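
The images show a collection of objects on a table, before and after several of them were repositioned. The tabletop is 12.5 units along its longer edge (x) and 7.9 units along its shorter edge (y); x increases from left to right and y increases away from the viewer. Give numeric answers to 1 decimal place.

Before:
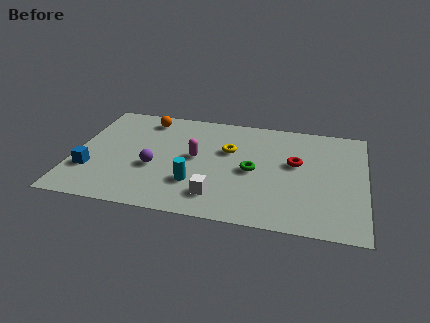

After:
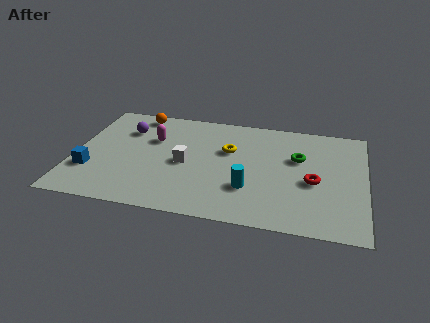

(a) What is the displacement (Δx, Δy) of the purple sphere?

(-1.4, 2.6)

From the two frames, the purple sphere sits at roughly (3.5, 3.1) before and (2.1, 5.7) after.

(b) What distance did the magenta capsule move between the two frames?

2.1

From (5.2, 4.2) to (3.3, 5.2), the magenta capsule covered √(1.9² + 1.0²) ≈ 2.1 units.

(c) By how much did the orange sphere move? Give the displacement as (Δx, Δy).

(-0.4, 0.3)

The orange sphere started near (2.9, 6.7) and ended near (2.5, 7.0).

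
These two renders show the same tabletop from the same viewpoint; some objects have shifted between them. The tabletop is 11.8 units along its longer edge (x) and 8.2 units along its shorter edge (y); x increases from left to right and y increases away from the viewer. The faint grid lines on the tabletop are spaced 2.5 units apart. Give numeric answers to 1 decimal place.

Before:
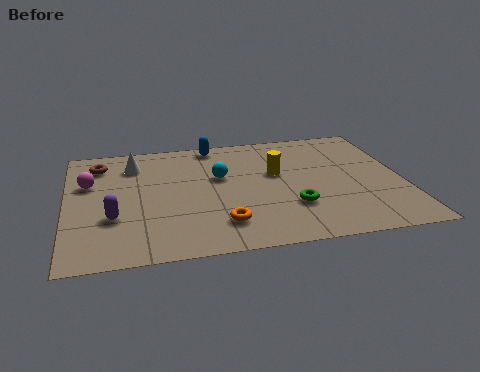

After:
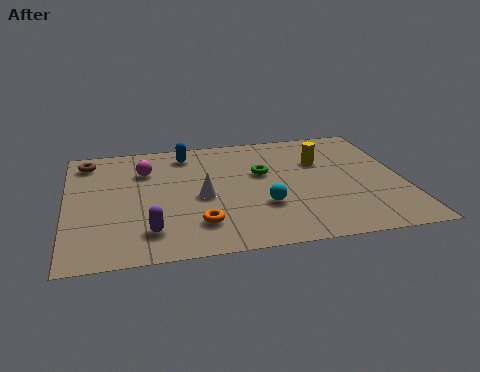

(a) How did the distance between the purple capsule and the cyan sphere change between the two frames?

-0.3

Before: roughly 4.4 units apart; after: 4.1. That's 0.3 units closer together.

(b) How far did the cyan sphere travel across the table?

2.7

From (5.4, 5.0) to (6.8, 2.7), the cyan sphere covered √(1.4² + 2.3²) ≈ 2.7 units.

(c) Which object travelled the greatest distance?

the white cone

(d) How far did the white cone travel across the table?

3.5

From (2.4, 6.4) to (4.7, 3.7), the white cone covered √(2.3² + 2.7²) ≈ 3.5 units.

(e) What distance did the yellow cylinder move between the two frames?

1.7

From (7.4, 4.9) to (9.0, 5.5), the yellow cylinder covered √(1.6² + 0.6²) ≈ 1.7 units.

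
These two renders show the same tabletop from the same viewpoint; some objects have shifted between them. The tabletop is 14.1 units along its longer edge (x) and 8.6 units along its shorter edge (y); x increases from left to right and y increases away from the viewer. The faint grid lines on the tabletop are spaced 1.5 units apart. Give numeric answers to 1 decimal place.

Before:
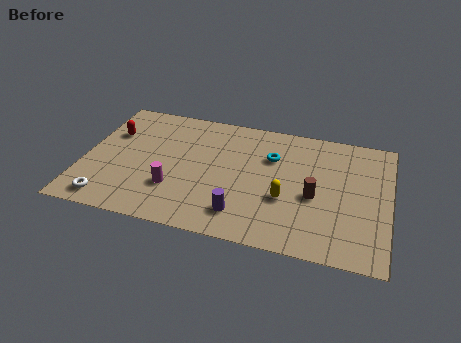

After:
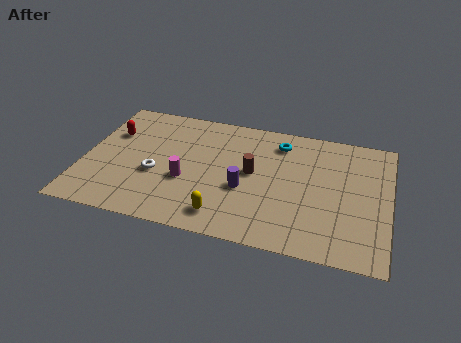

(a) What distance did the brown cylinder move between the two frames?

3.0

The brown cylinder was near (10.7, 3.7) before and (7.8, 4.6) after, so it travelled √(2.9² + 0.9²) ≈ 3.0 units.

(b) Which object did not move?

the red capsule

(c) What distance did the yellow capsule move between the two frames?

3.2

From (9.4, 3.2) to (6.7, 1.4), the yellow capsule covered √(2.7² + 1.8²) ≈ 3.2 units.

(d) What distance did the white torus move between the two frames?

3.0

The white torus moved from about (1.4, 1.1) to (3.4, 3.4), a distance of √(2.0² + 2.3²) ≈ 3.0.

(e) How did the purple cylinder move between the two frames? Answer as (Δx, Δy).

(0.0, 1.7)

The purple cylinder started near (7.5, 1.7) and ended near (7.5, 3.4).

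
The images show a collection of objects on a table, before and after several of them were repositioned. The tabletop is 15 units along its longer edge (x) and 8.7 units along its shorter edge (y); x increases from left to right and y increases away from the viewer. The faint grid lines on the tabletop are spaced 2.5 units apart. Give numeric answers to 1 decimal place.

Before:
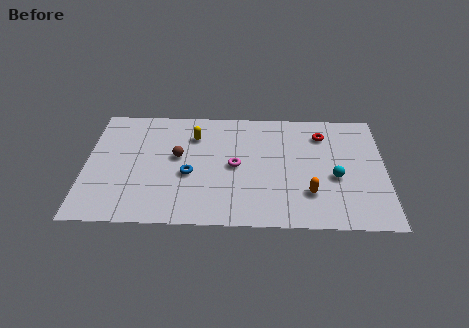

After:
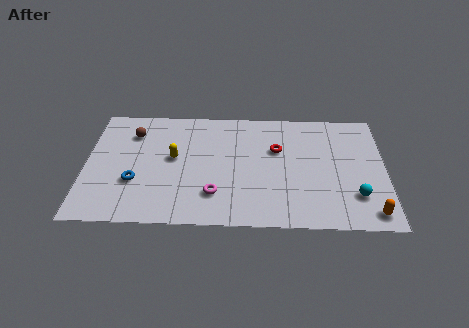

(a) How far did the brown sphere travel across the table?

2.9

From (4.6, 4.9) to (2.3, 6.6), the brown sphere covered √(2.3² + 1.7²) ≈ 2.9 units.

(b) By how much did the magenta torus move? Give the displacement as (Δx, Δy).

(-1.0, -2.1)

The magenta torus was at about (7.5, 4.3) and moved to about (6.5, 2.2).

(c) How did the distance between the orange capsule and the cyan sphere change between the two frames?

-0.4

They were about 1.8 units apart before and 1.4 after — 0.4 units closer together.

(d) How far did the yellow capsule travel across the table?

2.0

The yellow capsule moved from about (5.4, 6.5) to (4.4, 4.8), a distance of √(1.0² + 1.7²) ≈ 2.0.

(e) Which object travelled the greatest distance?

the orange capsule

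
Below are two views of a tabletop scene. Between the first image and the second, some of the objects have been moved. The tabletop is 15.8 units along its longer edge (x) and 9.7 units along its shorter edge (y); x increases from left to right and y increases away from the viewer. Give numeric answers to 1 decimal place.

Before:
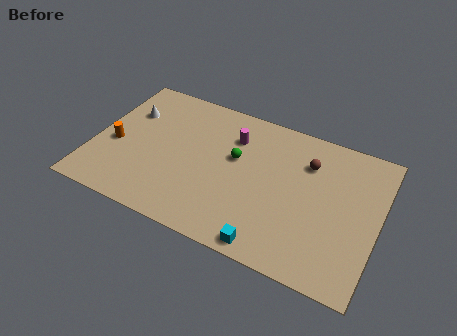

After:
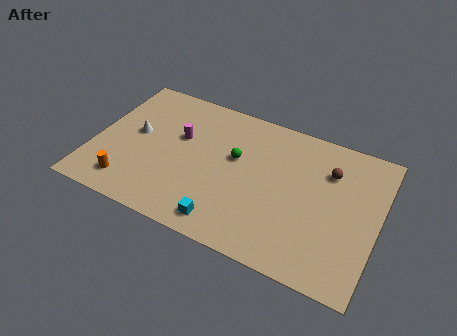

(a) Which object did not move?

the green sphere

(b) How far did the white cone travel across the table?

1.5

The white cone moved from about (1.6, 6.7) to (2.2, 5.3), a distance of √(0.6² + 1.4²) ≈ 1.5.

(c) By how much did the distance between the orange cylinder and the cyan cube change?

-4.1

The distance was about 9.6 in the first image and 5.5 in the second, so they moved 4.1 units closer together.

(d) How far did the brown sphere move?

1.2

The brown sphere was near (11.7, 7.1) before and (12.9, 7.0) after, so it travelled √(1.2² + 0.1²) ≈ 1.2 units.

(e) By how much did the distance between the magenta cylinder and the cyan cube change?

-1.2

The distance was about 6.9 in the first image and 5.7 in the second, so they moved 1.2 units closer together.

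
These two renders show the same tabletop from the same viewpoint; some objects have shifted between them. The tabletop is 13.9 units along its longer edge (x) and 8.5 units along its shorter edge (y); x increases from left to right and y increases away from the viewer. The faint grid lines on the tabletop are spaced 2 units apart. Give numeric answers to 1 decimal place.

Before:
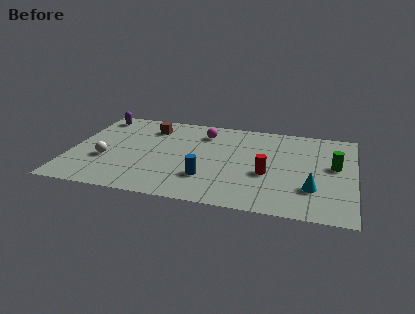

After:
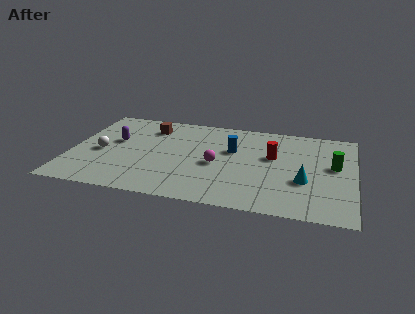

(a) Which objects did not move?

the brown cube and the green cylinder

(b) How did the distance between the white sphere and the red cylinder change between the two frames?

+0.6

The distance was about 7.9 in the first image and 8.5 in the second, so they moved 0.6 units further apart.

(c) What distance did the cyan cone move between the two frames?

0.7

The cyan cone moved from about (11.9, 2.5) to (11.5, 3.1), a distance of √(0.4² + 0.6²) ≈ 0.7.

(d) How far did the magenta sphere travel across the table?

3.0

From (6.4, 6.7) to (7.2, 3.8), the magenta sphere covered √(0.8² + 2.9²) ≈ 3.0 units.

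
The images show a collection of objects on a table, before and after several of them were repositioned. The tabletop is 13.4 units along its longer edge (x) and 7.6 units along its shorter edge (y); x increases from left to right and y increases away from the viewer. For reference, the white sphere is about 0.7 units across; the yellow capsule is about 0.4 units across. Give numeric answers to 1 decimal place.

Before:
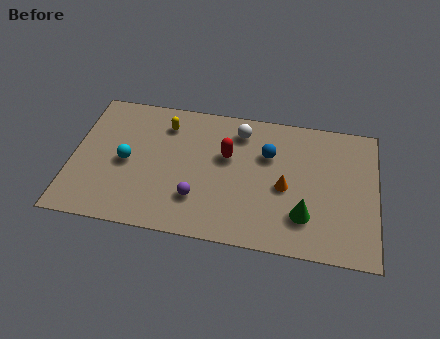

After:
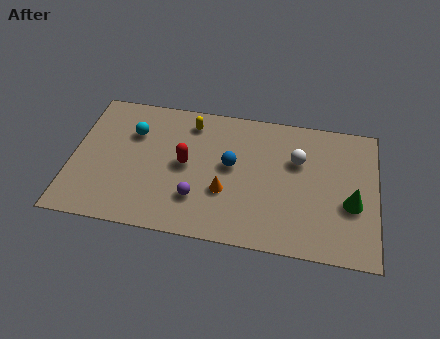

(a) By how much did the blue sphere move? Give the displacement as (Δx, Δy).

(-1.6, -0.9)

The blue sphere was at about (8.6, 5.1) and moved to about (7.0, 4.2).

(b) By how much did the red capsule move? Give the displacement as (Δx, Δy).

(-1.8, -0.8)

The red capsule was at about (6.8, 4.7) and moved to about (5.0, 3.9).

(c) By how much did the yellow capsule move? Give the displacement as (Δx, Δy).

(1.1, 0.3)

The yellow capsule was at about (4.0, 6.0) and moved to about (5.1, 6.3).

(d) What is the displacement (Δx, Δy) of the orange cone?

(-2.6, -0.7)

From the two frames, the orange cone sits at roughly (9.4, 3.4) before and (6.8, 2.7) after.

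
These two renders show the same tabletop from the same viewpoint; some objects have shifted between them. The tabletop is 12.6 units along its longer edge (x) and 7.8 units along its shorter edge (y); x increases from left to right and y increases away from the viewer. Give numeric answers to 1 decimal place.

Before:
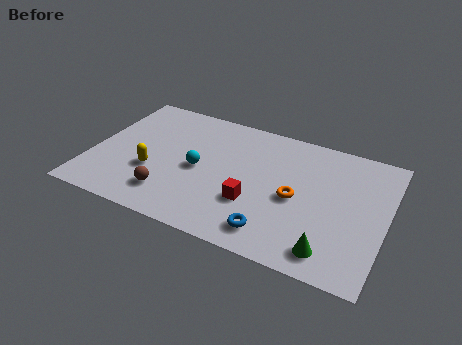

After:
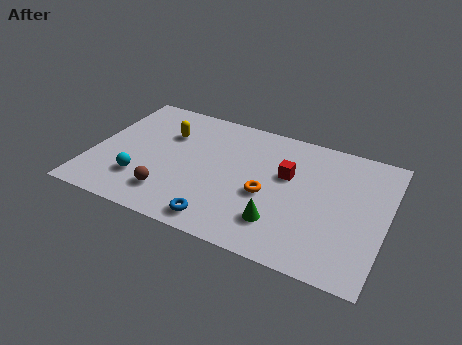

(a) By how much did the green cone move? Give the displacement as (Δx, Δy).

(-2.2, 0.7)

From the two frames, the green cone sits at roughly (10.5, 1.2) before and (8.3, 1.9) after.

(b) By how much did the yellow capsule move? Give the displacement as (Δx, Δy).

(0.3, 2.6)

The yellow capsule was at about (2.7, 2.8) and moved to about (3.0, 5.4).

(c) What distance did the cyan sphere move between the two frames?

2.8

The cyan sphere moved from about (4.6, 3.7) to (2.3, 2.1), a distance of √(2.3² + 1.6²) ≈ 2.8.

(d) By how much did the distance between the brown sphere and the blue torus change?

-2.1

They were about 4.5 units apart before and 2.4 after — 2.1 units closer together.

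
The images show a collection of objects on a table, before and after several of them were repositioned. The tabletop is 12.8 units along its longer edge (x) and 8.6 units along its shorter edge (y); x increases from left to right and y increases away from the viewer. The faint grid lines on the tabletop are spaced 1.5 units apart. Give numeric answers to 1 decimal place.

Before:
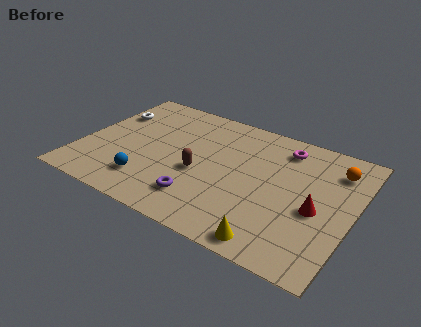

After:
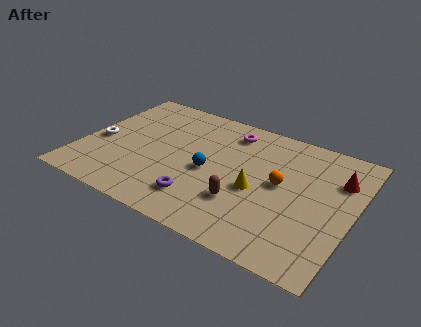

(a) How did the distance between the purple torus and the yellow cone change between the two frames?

-0.7

Before: roughly 3.7 units apart; after: 3.0. That's 0.7 units closer together.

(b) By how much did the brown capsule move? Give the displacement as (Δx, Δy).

(2.2, -1.0)

From the two frames, the brown capsule sits at roughly (5.7, 3.6) before and (7.9, 2.6) after.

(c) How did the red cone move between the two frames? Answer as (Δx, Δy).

(0.7, 2.4)

The red cone was at about (11.2, 3.7) and moved to about (11.9, 6.1).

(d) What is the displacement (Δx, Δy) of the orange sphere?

(-2.3, -2.1)

The orange sphere was at about (11.7, 6.7) and moved to about (9.4, 4.6).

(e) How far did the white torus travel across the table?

2.3

The white torus moved from about (0.9, 6.0) to (0.8, 3.7), a distance of √(0.1² + 2.3²) ≈ 2.3.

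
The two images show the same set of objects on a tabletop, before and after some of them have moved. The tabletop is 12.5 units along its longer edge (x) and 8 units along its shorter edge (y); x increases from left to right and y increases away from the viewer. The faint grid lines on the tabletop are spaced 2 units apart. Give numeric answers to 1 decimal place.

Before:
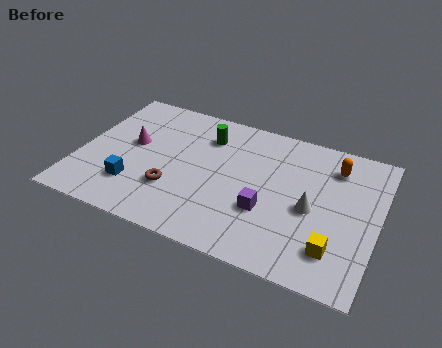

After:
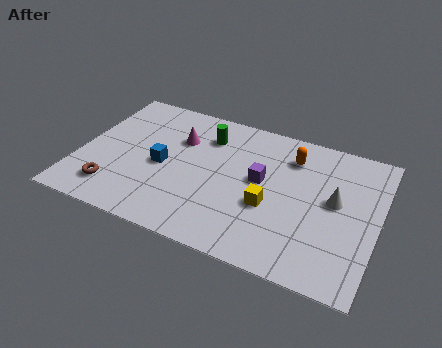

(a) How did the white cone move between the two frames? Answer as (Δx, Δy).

(0.9, 0.8)

The white cone started near (9.8, 3.6) and ended near (10.7, 4.4).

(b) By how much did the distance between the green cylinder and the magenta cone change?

-2.1

They were about 3.4 units apart before and 1.3 after — 2.1 units closer together.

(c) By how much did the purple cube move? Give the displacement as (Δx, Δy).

(-0.4, 1.6)

The purple cube started near (8.0, 2.8) and ended near (7.6, 4.4).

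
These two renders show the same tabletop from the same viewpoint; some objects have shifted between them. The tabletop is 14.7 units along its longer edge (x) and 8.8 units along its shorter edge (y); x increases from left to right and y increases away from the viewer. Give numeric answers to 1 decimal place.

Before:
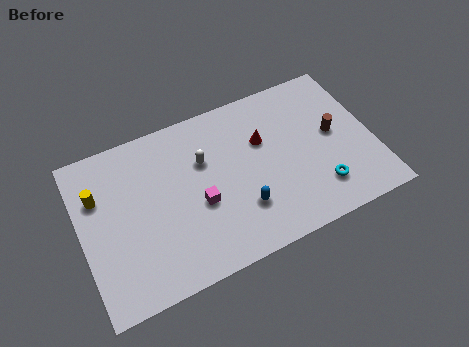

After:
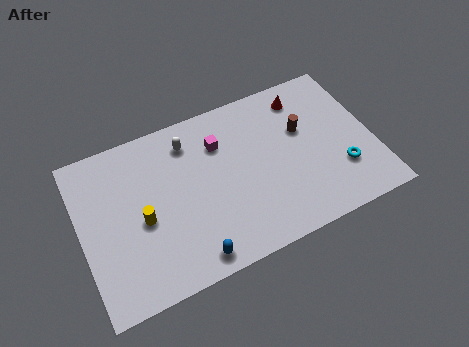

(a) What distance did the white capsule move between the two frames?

1.4

From (6.3, 5.8) to (5.7, 7.1), the white capsule covered √(0.6² + 1.3²) ≈ 1.4 units.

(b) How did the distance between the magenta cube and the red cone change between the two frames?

+0.4

The distance was about 4.1 in the first image and 4.5 in the second, so they moved 0.4 units further apart.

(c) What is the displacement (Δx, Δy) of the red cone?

(2.3, 1.6)

The red cone was at about (9.3, 5.7) and moved to about (11.6, 7.3).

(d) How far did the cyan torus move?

1.3

From (11.7, 2.0) to (12.9, 2.6), the cyan torus covered √(1.2² + 0.6²) ≈ 1.3 units.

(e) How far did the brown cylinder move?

1.7

From (12.8, 4.7) to (11.3, 5.5), the brown cylinder covered √(1.5² + 0.8²) ≈ 1.7 units.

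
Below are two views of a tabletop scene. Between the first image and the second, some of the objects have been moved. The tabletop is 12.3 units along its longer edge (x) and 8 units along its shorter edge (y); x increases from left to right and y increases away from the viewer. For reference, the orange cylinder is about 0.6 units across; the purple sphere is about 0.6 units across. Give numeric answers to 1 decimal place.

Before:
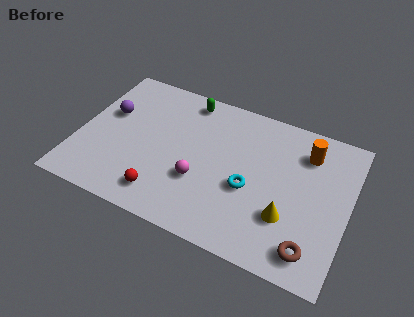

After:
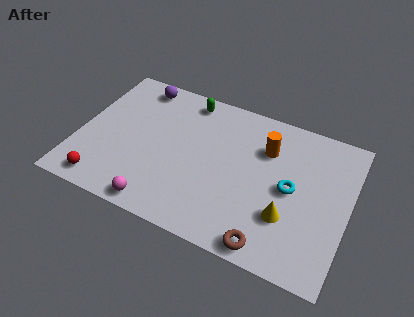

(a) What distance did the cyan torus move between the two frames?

1.9

The cyan torus was near (7.9, 3.3) before and (9.7, 4.0) after, so it travelled √(1.8² + 0.7²) ≈ 1.9 units.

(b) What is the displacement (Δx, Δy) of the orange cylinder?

(-1.8, -0.5)

From the two frames, the orange cylinder sits at roughly (10.2, 6.2) before and (8.4, 5.7) after.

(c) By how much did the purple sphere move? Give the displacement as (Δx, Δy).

(1.1, 2.1)

The purple sphere was at about (1.2, 4.9) and moved to about (2.3, 7.0).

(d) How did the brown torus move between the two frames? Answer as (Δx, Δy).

(-1.8, -0.5)

From the two frames, the brown torus sits at roughly (10.9, 1.3) before and (9.1, 0.8) after.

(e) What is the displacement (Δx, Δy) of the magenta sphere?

(-1.6, -2.0)

The magenta sphere was at about (5.7, 2.8) and moved to about (4.1, 0.8).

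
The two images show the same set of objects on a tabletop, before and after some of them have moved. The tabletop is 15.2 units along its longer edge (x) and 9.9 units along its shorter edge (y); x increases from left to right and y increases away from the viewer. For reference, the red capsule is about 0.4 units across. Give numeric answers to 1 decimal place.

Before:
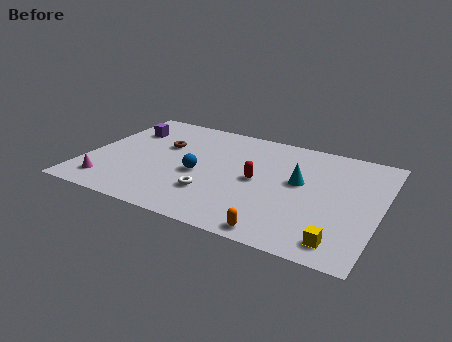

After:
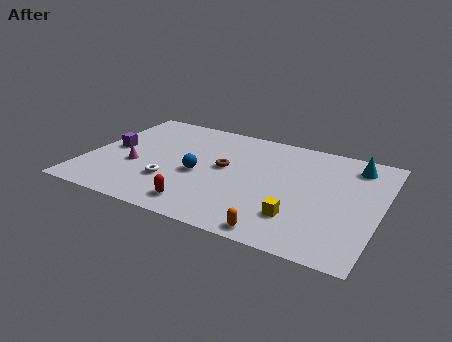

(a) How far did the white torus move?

2.2

The white torus moved from about (6.8, 2.8) to (4.6, 3.0), a distance of √(2.2² + 0.2²) ≈ 2.2.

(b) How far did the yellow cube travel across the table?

2.5

From (13.5, 1.4) to (11.3, 2.5), the yellow cube covered √(2.2² + 1.1²) ≈ 2.5 units.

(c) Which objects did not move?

the orange capsule and the blue sphere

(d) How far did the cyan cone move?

3.7

The cyan cone was near (11.0, 5.6) before and (13.6, 8.2) after, so it travelled √(2.6² + 2.6²) ≈ 3.7 units.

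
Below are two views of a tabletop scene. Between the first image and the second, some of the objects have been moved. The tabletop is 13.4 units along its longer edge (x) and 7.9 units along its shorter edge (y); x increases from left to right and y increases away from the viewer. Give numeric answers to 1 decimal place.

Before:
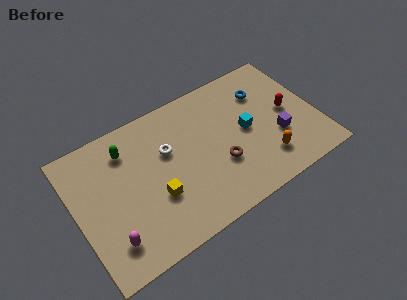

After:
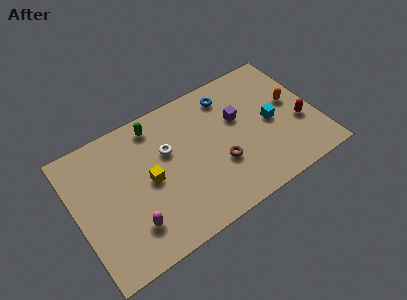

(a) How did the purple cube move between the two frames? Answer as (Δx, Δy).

(-1.9, 2.1)

From the two frames, the purple cube sits at roughly (11.1, 2.8) before and (9.2, 4.9) after.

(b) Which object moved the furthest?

the orange capsule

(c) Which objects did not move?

the brown torus and the white torus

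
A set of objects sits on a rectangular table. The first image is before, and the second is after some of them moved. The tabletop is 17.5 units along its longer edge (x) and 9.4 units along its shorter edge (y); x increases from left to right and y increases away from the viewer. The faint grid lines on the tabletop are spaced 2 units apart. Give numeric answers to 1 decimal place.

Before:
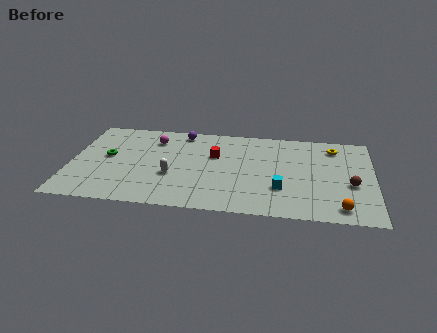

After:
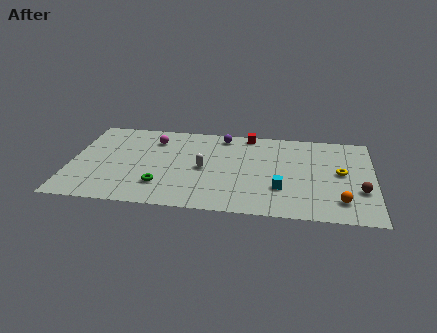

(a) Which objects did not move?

the cyan cube and the magenta sphere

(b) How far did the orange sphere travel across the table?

0.7

From (15.6, 1.3) to (15.6, 2.0), the orange sphere covered √(0.0² + 0.7²) ≈ 0.7 units.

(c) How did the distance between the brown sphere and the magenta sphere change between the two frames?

+0.7

Before: roughly 12.0 units apart; after: 12.7. That's 0.7 units further apart.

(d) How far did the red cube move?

3.2

From (8.3, 6.0) to (10.2, 8.6), the red cube covered √(1.9² + 2.6²) ≈ 3.2 units.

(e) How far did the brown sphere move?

0.8

The brown sphere was near (16.2, 3.8) before and (16.7, 3.2) after, so it travelled √(0.5² + 0.6²) ≈ 0.8 units.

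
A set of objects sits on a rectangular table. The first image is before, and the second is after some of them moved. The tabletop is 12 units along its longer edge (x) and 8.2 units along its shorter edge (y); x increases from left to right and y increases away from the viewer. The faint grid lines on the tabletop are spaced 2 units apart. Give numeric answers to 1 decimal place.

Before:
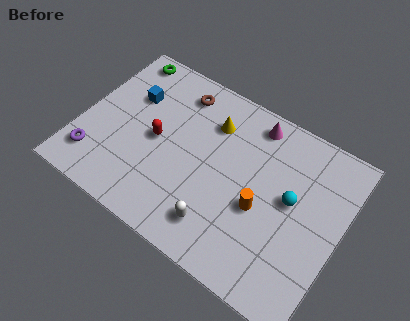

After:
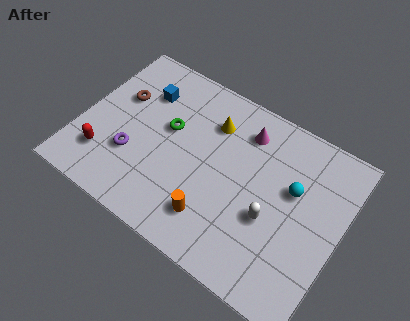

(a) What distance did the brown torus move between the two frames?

3.0

The brown torus was near (4.0, 6.8) before and (1.5, 5.2) after, so it travelled √(2.5² + 1.6²) ≈ 3.0 units.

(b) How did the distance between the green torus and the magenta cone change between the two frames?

-2.6

Before: roughly 6.3 units apart; after: 3.7. That's 2.6 units closer together.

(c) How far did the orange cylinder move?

2.5

The orange cylinder was near (8.5, 3.4) before and (6.6, 1.8) after, so it travelled √(1.9² + 1.6²) ≈ 2.5 units.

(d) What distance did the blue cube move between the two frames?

0.7

From (2.0, 5.5) to (2.5, 6.0), the blue cube covered √(0.5² + 0.5²) ≈ 0.7 units.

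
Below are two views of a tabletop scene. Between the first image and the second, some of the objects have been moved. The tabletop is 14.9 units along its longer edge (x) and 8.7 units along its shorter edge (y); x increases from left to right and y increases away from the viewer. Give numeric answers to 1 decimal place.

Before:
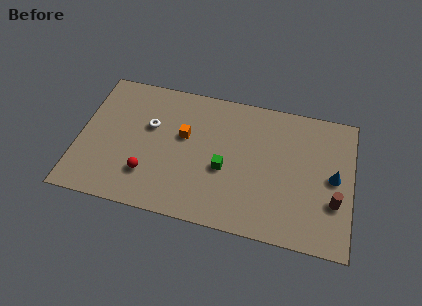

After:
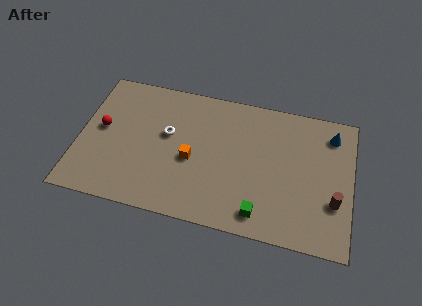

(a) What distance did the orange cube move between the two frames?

1.5

The orange cube moved from about (5.7, 5.2) to (6.2, 3.8), a distance of √(0.5² + 1.4²) ≈ 1.5.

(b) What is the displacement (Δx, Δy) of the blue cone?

(-0.2, 2.7)

The blue cone was at about (13.9, 4.4) and moved to about (13.7, 7.1).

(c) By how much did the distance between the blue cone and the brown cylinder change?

+2.7

The distance was about 1.5 in the first image and 4.2 in the second, so they moved 2.7 units further apart.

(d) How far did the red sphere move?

3.6

The red sphere was near (3.9, 2.3) before and (1.2, 4.7) after, so it travelled √(2.7² + 2.4²) ≈ 3.6 units.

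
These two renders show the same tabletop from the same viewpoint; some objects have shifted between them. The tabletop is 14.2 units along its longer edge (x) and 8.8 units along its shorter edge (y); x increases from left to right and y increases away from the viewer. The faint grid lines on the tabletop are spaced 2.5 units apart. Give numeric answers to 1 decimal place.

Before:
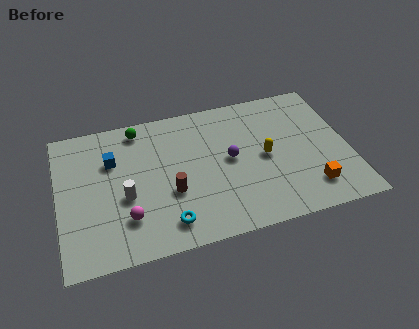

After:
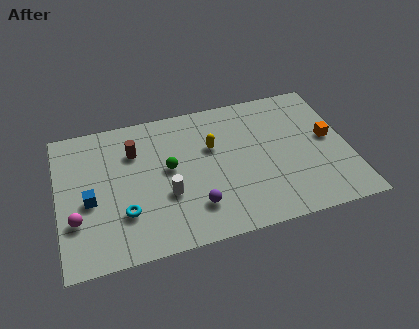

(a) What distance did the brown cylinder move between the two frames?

3.4

From (5.4, 3.3) to (3.8, 6.3), the brown cylinder covered √(1.6² + 3.0²) ≈ 3.4 units.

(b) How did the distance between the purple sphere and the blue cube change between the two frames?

-0.6

Before: roughly 5.9 units apart; after: 5.3. That's 0.6 units closer together.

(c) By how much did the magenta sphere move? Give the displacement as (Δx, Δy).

(-2.4, 0.5)

The magenta sphere was at about (3.2, 2.3) and moved to about (0.8, 2.8).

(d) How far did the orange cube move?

3.1

The orange cube moved from about (12.1, 1.8) to (13.3, 4.7), a distance of √(1.2² + 2.9²) ≈ 3.1.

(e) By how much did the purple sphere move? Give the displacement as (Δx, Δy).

(-1.9, -2.5)

The purple sphere was at about (8.4, 4.6) and moved to about (6.5, 2.1).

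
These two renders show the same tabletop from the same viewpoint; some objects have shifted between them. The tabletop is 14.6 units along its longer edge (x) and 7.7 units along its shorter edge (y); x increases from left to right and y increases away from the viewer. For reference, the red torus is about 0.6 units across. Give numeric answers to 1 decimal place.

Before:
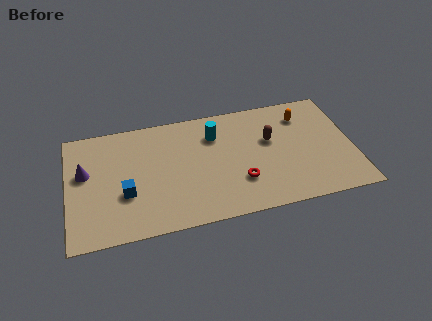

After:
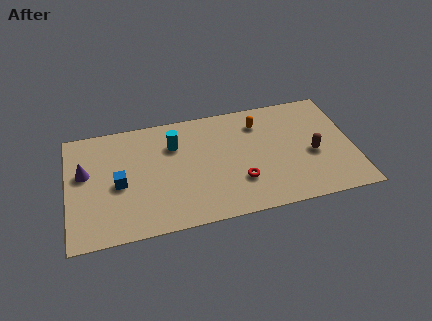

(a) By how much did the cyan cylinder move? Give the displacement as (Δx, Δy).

(-2.1, -0.2)

The cyan cylinder started near (7.6, 5.7) and ended near (5.5, 5.5).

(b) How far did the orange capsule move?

2.3

The orange capsule was near (12.2, 6.0) before and (9.9, 6.0) after, so it travelled √(2.3² + 0.0²) ≈ 2.3 units.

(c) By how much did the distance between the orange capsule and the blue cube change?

-2.1

They were about 9.8 units apart before and 7.7 after — 2.1 units closer together.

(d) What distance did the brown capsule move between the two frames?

2.5

The brown capsule moved from about (10.4, 4.7) to (12.5, 3.3), a distance of √(2.1² + 1.4²) ≈ 2.5.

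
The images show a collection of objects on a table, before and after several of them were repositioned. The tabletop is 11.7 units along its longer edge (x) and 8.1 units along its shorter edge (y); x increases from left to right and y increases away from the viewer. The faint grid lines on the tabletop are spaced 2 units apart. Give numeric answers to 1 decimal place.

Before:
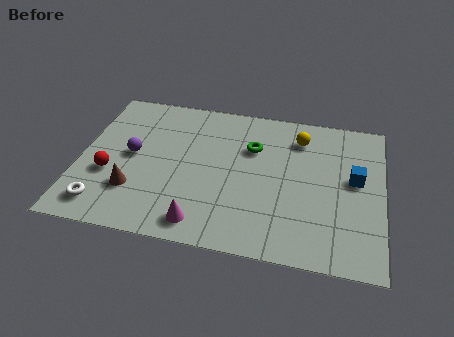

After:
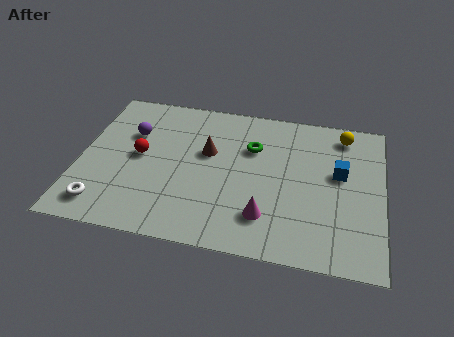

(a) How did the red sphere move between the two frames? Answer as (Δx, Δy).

(1.1, 1.2)

The red sphere started near (1.2, 3.0) and ended near (2.3, 4.2).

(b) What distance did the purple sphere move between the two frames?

1.2

The purple sphere was near (2.0, 4.2) before and (1.9, 5.4) after, so it travelled √(0.1² + 1.2²) ≈ 1.2 units.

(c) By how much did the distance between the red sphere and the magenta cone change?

+1.3

The distance was about 4.2 in the first image and 5.5 in the second, so they moved 1.3 units further apart.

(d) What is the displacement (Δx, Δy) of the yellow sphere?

(1.7, 0.5)

The yellow sphere was at about (8.4, 6.4) and moved to about (10.1, 6.9).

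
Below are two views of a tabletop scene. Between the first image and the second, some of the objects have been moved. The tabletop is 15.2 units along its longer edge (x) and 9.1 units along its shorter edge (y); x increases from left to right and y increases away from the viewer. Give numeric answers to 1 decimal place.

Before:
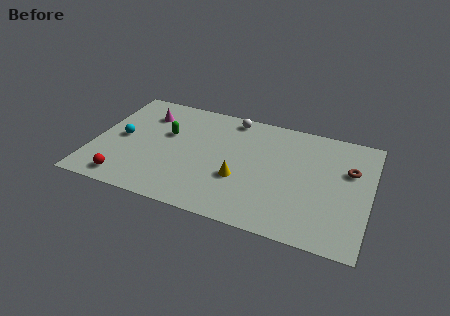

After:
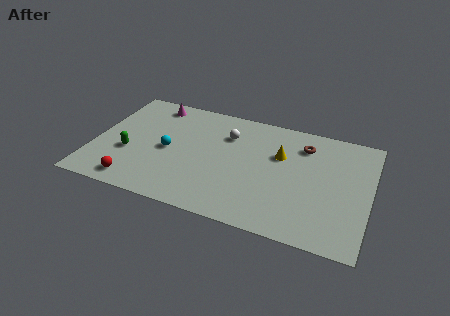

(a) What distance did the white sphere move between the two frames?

1.5

The white sphere was near (7.3, 8.1) before and (7.2, 6.6) after, so it travelled √(0.1² + 1.5²) ≈ 1.5 units.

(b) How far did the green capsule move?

2.9

The green capsule was near (3.9, 5.6) before and (2.0, 3.4) after, so it travelled √(1.9² + 2.2²) ≈ 2.9 units.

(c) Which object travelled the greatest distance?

the yellow cone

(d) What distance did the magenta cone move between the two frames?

1.0

The magenta cone moved from about (2.6, 6.9) to (2.9, 7.9), a distance of √(0.3² + 1.0²) ≈ 1.0.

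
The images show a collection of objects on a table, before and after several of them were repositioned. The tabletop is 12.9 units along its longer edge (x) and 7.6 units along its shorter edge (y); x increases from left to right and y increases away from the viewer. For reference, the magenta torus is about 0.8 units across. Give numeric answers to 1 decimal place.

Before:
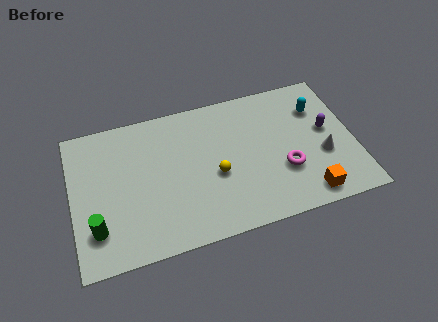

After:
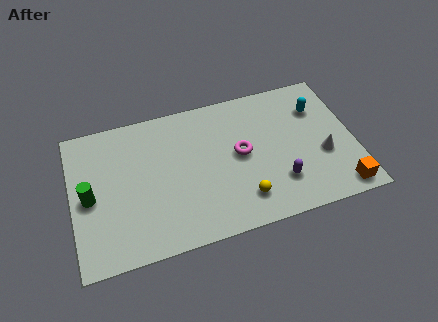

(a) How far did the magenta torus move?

2.4

The magenta torus was near (9.6, 2.6) before and (7.7, 4.0) after, so it travelled √(1.9² + 1.4²) ≈ 2.4 units.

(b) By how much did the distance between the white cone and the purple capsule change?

+1.0

They were about 1.3 units apart before and 2.3 after — 1.0 units further apart.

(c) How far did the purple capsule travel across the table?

3.3

From (11.7, 4.2) to (9.3, 2.0), the purple capsule covered √(2.4² + 2.2²) ≈ 3.3 units.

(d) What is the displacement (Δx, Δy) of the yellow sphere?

(1.1, -1.6)

From the two frames, the yellow sphere sits at roughly (6.5, 3.2) before and (7.6, 1.6) after.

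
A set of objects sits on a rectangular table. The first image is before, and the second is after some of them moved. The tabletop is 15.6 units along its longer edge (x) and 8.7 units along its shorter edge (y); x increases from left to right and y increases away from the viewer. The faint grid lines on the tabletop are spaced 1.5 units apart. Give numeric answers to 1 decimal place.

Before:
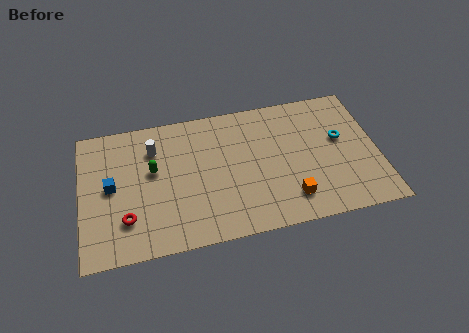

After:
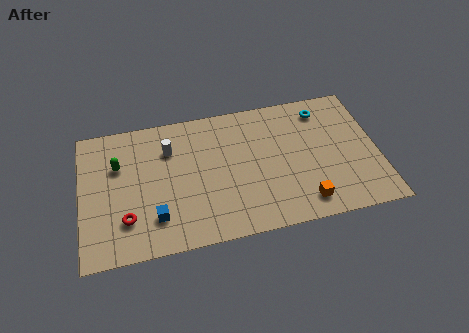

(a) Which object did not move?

the red torus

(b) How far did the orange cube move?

0.8

The orange cube was near (10.8, 1.8) before and (11.5, 1.4) after, so it travelled √(0.7² + 0.4²) ≈ 0.8 units.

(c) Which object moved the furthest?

the blue cube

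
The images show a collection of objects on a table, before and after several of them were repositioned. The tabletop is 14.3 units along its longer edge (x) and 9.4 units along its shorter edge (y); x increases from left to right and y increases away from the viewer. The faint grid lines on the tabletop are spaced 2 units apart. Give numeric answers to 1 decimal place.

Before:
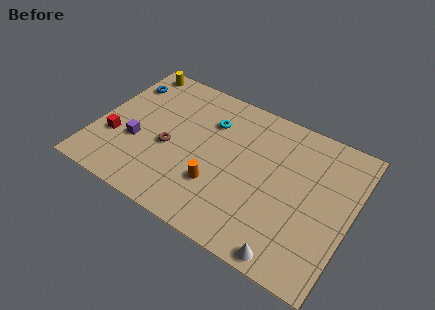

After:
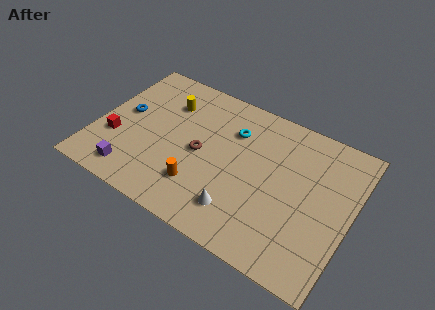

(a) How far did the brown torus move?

1.8

The brown torus was near (4.2, 4.0) before and (5.9, 4.5) after, so it travelled √(1.7² + 0.5²) ≈ 1.8 units.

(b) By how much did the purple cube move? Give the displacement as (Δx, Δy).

(0.1, -2.1)

From the two frames, the purple cube sits at roughly (2.4, 3.5) before and (2.5, 1.4) after.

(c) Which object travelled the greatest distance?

the white cone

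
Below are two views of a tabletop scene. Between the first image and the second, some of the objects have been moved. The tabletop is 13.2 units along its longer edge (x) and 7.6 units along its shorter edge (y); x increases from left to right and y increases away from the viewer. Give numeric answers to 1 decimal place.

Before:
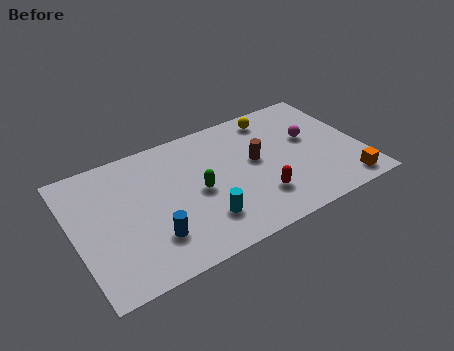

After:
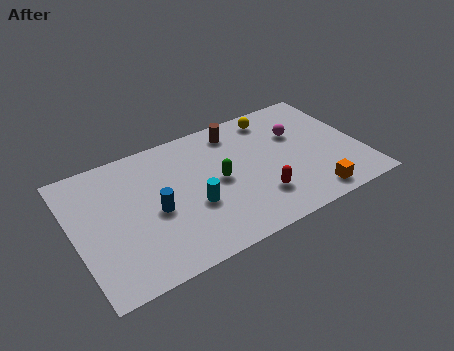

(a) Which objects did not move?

the red capsule and the yellow sphere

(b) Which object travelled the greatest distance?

the brown cylinder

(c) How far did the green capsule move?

1.0

The green capsule moved from about (5.6, 3.6) to (6.6, 3.8), a distance of √(1.0² + 0.2²) ≈ 1.0.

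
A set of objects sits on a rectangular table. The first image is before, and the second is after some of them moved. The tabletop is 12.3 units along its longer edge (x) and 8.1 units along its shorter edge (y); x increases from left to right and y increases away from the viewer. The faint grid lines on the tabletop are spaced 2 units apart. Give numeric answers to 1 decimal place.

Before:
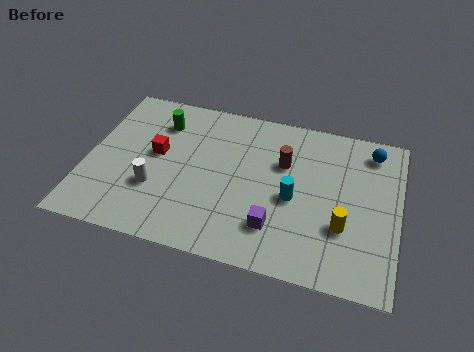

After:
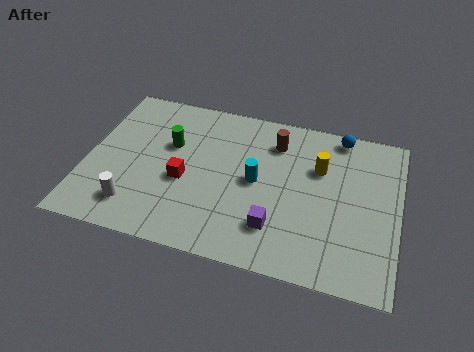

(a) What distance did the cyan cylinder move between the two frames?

1.6

The cyan cylinder moved from about (8.2, 3.6) to (6.7, 4.1), a distance of √(1.5² + 0.5²) ≈ 1.6.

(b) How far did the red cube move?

1.6

The red cube moved from about (2.7, 4.5) to (3.9, 3.4), a distance of √(1.2² + 1.1²) ≈ 1.6.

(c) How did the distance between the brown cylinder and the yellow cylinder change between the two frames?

-1.6

They were about 3.6 units apart before and 2.0 after — 1.6 units closer together.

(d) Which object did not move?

the purple cube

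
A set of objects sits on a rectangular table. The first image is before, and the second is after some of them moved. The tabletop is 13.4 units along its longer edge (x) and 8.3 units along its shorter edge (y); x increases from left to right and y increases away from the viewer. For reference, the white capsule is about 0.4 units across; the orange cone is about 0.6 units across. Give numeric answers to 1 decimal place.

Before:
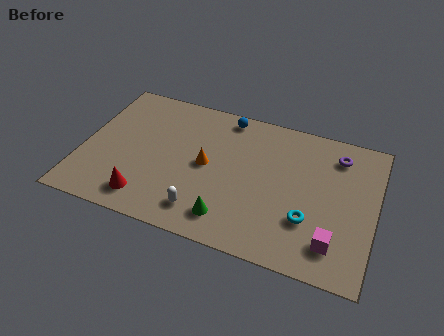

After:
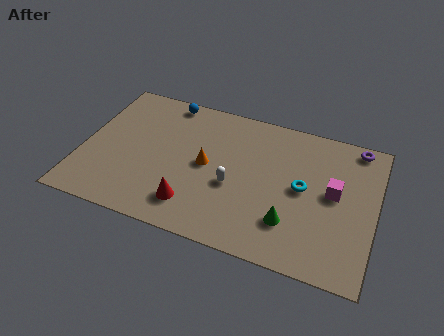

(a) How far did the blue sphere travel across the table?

2.8

From (6.3, 7.4) to (3.5, 7.5), the blue sphere covered √(2.8² + 0.1²) ≈ 2.8 units.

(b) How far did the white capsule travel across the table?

2.2

The white capsule moved from about (5.8, 1.5) to (7.0, 3.4), a distance of √(1.2² + 1.9²) ≈ 2.2.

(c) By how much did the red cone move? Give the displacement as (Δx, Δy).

(2.1, 0.3)

The red cone started near (3.2, 1.4) and ended near (5.3, 1.7).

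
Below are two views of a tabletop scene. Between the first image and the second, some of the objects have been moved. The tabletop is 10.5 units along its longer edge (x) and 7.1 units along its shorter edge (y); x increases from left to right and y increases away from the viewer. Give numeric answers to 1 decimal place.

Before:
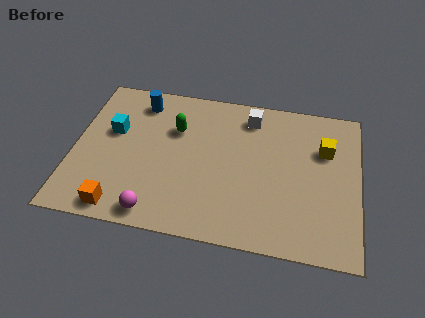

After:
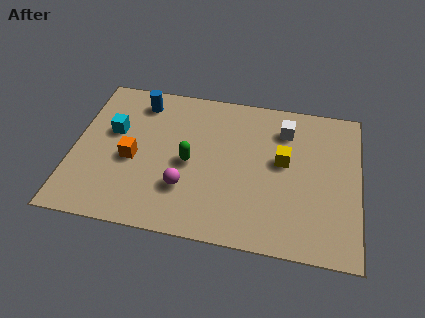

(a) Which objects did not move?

the blue cylinder and the cyan cube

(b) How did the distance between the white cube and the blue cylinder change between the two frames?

+1.3

Before: roughly 4.1 units apart; after: 5.4. That's 1.3 units further apart.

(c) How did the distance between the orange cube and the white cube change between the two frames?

-0.8

The distance was about 6.8 in the first image and 6.0 in the second, so they moved 0.8 units closer together.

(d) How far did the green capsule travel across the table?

1.6

The green capsule was near (3.7, 4.8) before and (4.3, 3.3) after, so it travelled √(0.6² + 1.5²) ≈ 1.6 units.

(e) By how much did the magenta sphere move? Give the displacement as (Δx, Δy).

(1.0, 1.3)

The magenta sphere started near (3.2, 0.8) and ended near (4.2, 2.1).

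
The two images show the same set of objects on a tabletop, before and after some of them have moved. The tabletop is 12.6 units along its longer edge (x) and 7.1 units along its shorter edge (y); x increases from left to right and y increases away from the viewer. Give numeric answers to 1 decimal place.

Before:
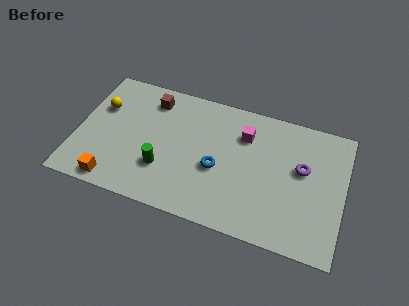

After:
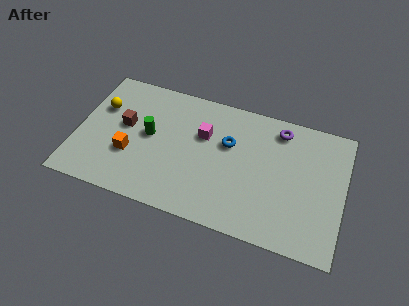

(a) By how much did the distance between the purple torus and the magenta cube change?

+0.8

The distance was about 3.0 in the first image and 3.8 in the second, so they moved 0.8 units further apart.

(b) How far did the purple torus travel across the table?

2.2

The purple torus was near (10.6, 4.2) before and (9.4, 6.0) after, so it travelled √(1.2² + 1.8²) ≈ 2.2 units.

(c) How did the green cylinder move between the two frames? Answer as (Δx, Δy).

(-0.8, 1.6)

From the two frames, the green cylinder sits at roughly (4.2, 2.2) before and (3.4, 3.8) after.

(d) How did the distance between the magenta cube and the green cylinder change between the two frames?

-2.1

The distance was about 4.7 in the first image and 2.6 in the second, so they moved 2.1 units closer together.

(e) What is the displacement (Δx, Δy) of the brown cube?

(-1.1, -1.8)

The brown cube was at about (3.3, 5.8) and moved to about (2.2, 4.0).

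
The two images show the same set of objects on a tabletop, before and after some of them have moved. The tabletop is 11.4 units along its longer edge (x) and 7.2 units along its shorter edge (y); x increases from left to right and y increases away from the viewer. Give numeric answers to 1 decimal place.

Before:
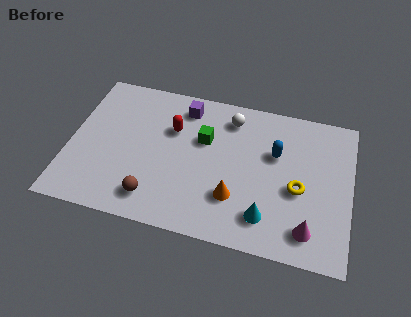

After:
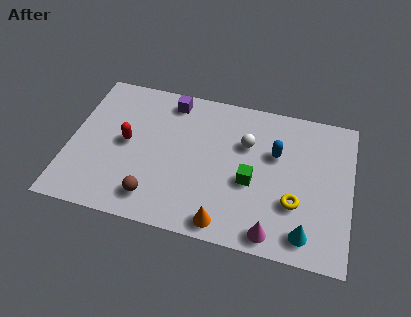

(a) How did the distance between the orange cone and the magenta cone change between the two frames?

-1.2

They were about 3.1 units apart before and 1.9 after — 1.2 units closer together.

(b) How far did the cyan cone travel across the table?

1.6

From (8.1, 1.5) to (9.7, 1.1), the cyan cone covered √(1.6² + 0.4²) ≈ 1.6 units.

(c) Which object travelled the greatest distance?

the green cube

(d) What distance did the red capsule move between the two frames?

2.1

The red capsule was near (4.1, 4.8) before and (2.3, 3.7) after, so it travelled √(1.8² + 1.1²) ≈ 2.1 units.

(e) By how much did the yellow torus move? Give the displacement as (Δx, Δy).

(-0.1, -0.7)

From the two frames, the yellow torus sits at roughly (9.3, 3.1) before and (9.2, 2.4) after.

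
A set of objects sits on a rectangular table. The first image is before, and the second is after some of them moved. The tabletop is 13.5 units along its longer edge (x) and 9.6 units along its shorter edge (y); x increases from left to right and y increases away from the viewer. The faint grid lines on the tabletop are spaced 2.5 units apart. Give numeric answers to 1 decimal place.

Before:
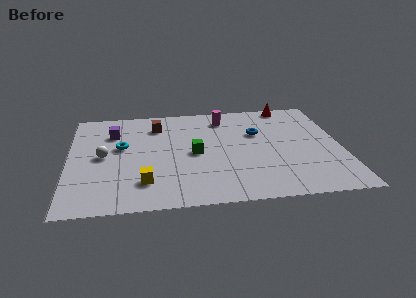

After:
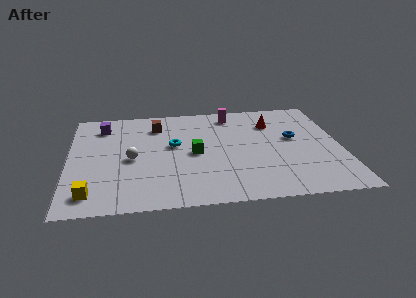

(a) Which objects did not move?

the brown cube and the green cube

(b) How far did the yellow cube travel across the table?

2.7

The yellow cube moved from about (3.7, 2.2) to (1.1, 1.5), a distance of √(2.6² + 0.7²) ≈ 2.7.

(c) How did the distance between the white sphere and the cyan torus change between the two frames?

+1.2

Before: roughly 1.2 units apart; after: 2.4. That's 1.2 units further apart.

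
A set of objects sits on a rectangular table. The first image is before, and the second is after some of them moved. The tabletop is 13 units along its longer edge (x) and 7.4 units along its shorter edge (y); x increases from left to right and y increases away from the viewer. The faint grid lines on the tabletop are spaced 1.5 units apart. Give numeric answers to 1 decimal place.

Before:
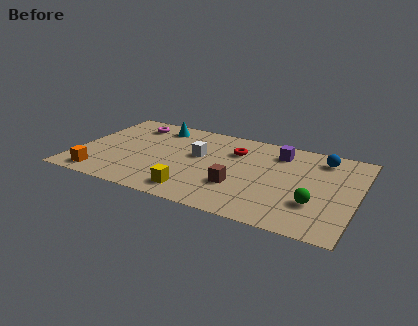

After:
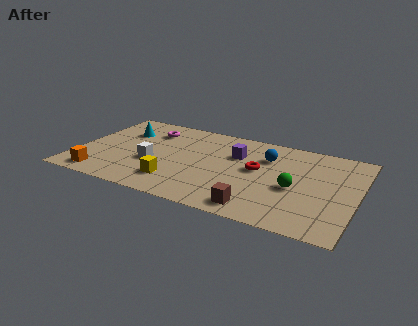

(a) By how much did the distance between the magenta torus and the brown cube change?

+0.7

They were about 6.6 units apart before and 7.3 after — 0.7 units further apart.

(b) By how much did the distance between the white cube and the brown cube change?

+2.6

They were about 2.8 units apart before and 5.4 after — 2.6 units further apart.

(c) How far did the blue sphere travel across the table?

2.6

The blue sphere was near (11.2, 6.1) before and (8.7, 5.3) after, so it travelled √(2.5² + 0.8²) ≈ 2.6 units.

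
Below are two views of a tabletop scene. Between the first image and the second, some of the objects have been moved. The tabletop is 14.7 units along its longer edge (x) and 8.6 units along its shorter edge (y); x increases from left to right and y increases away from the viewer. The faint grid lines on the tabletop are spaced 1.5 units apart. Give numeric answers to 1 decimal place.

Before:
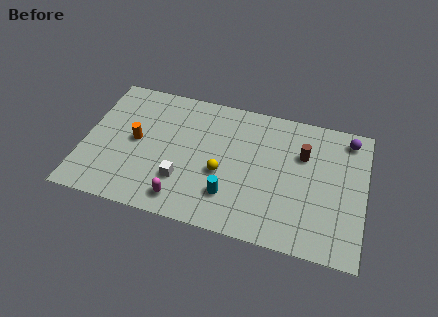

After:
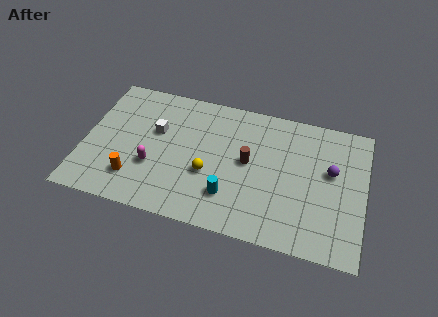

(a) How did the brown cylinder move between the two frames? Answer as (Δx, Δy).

(-2.8, -1.2)

The brown cylinder started near (11.4, 5.8) and ended near (8.6, 4.6).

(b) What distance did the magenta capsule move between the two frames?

2.4

From (5.4, 1.3) to (3.7, 3.0), the magenta capsule covered √(1.7² + 1.7²) ≈ 2.4 units.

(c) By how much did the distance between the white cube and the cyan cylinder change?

+2.6

They were about 2.5 units apart before and 5.1 after — 2.6 units further apart.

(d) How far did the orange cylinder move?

2.4

From (2.7, 4.4) to (2.8, 2.0), the orange cylinder covered √(0.1² + 2.4²) ≈ 2.4 units.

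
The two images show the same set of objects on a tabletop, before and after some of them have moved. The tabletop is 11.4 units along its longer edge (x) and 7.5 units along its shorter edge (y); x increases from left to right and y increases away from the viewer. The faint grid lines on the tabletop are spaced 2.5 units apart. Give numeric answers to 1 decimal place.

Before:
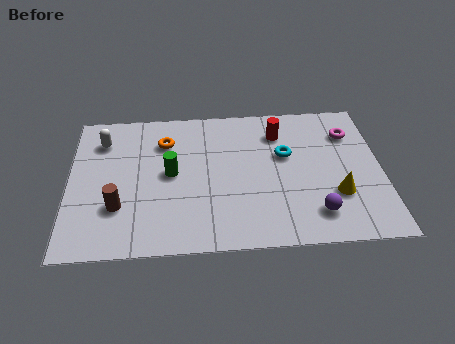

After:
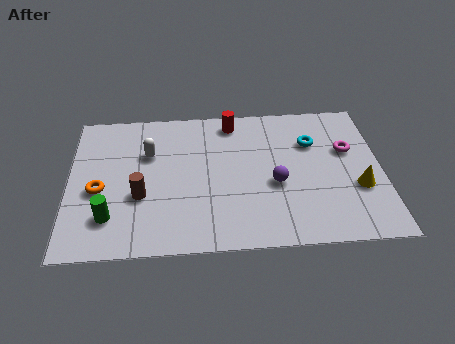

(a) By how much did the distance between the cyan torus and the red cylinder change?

+2.0

The distance was about 1.2 in the first image and 3.2 in the second, so they moved 2.0 units further apart.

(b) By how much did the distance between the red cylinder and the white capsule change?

-3.1

The distance was about 6.5 in the first image and 3.4 in the second, so they moved 3.1 units closer together.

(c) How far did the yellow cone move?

0.9

From (9.7, 2.4) to (10.5, 2.7), the yellow cone covered √(0.8² + 0.3²) ≈ 0.9 units.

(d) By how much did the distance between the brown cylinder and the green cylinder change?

-1.0

Before: roughly 2.5 units apart; after: 1.5. That's 1.0 units closer together.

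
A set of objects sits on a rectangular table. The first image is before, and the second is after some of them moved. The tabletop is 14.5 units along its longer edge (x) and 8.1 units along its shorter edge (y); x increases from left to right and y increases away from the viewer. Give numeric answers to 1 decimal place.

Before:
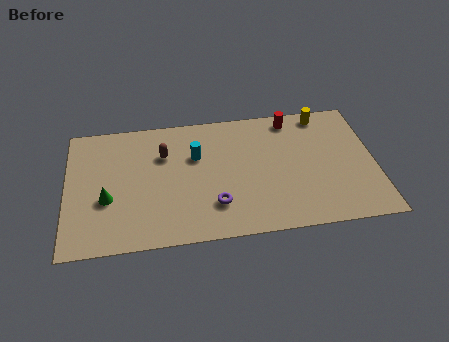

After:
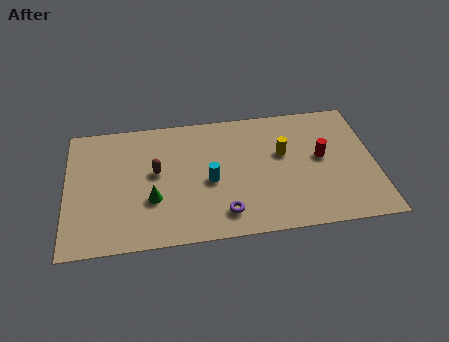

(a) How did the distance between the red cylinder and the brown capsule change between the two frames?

+1.5

They were about 6.3 units apart before and 7.8 after — 1.5 units further apart.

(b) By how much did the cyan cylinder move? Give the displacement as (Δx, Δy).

(0.6, -1.7)

From the two frames, the cyan cylinder sits at roughly (6.1, 5.3) before and (6.7, 3.6) after.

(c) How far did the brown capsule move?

1.2

The brown capsule was near (4.6, 5.6) before and (4.2, 4.5) after, so it travelled √(0.4² + 1.1²) ≈ 1.2 units.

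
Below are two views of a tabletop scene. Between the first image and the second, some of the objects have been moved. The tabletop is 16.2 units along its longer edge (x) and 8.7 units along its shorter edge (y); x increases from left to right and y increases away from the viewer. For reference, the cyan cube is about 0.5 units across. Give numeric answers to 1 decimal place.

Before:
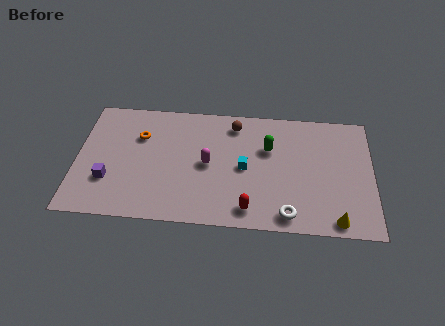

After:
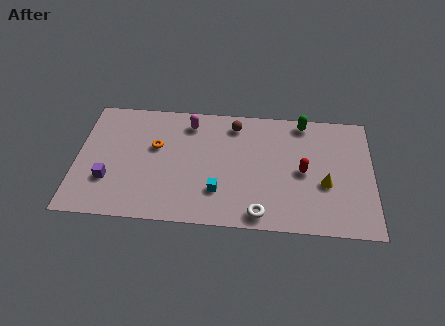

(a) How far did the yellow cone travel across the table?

2.6

The yellow cone was near (14.2, 0.9) before and (13.6, 3.4) after, so it travelled √(0.6² + 2.5²) ≈ 2.6 units.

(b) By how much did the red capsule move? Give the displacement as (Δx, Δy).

(2.9, 2.9)

The red capsule was at about (9.5, 1.3) and moved to about (12.4, 4.2).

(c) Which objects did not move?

the purple cube and the brown sphere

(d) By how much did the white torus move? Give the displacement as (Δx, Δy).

(-1.5, -0.1)

From the two frames, the white torus sits at roughly (11.6, 1.1) before and (10.1, 1.0) after.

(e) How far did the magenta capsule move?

3.1

The magenta capsule was near (7.2, 4.3) before and (6.1, 7.2) after, so it travelled √(1.1² + 2.9²) ≈ 3.1 units.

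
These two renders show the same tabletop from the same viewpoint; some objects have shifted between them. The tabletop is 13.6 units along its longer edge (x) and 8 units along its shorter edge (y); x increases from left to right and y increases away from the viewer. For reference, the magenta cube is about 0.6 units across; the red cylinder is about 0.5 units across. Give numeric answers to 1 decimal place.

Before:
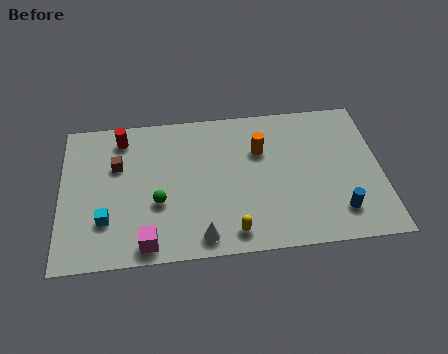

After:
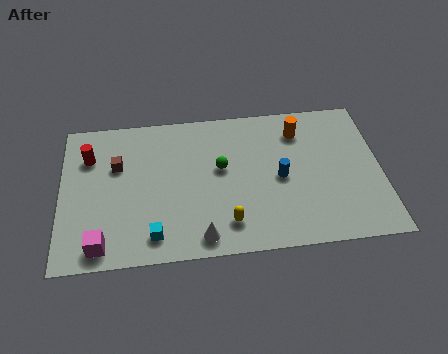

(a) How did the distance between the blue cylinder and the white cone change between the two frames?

-1.4

Before: roughly 5.8 units apart; after: 4.4. That's 1.4 units closer together.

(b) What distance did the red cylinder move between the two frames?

1.7

From (2.6, 6.7) to (1.2, 5.8), the red cylinder covered √(1.4² + 0.9²) ≈ 1.7 units.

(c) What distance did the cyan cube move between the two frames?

2.2

The cyan cube was near (1.9, 2.3) before and (3.9, 1.3) after, so it travelled √(2.0² + 1.0²) ≈ 2.2 units.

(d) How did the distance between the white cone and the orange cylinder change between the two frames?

+1.7

They were about 5.1 units apart before and 6.8 after — 1.7 units further apart.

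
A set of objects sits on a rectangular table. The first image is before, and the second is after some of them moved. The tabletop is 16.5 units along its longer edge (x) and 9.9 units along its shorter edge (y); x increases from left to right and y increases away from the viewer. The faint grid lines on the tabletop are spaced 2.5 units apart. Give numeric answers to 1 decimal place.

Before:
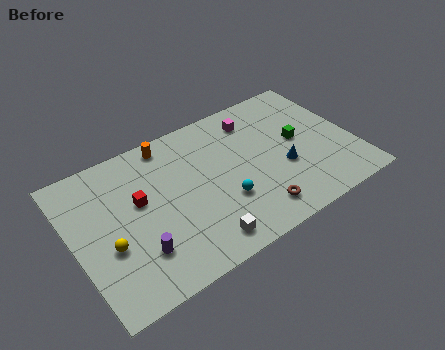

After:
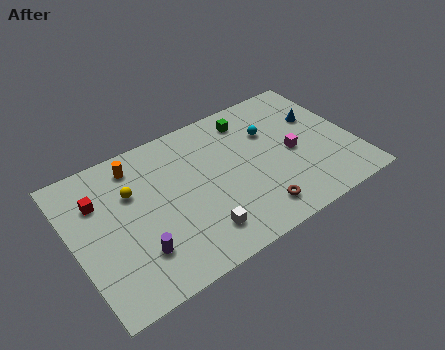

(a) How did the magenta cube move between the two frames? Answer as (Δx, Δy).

(1.7, -3.4)

From the two frames, the magenta cube sits at roughly (11.2, 8.0) before and (12.9, 4.6) after.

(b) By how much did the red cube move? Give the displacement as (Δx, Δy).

(-2.2, 1.2)

From the two frames, the red cube sits at roughly (3.9, 5.8) before and (1.7, 7.0) after.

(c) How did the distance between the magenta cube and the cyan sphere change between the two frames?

-3.1

Before: roughly 5.4 units apart; after: 2.3. That's 3.1 units closer together.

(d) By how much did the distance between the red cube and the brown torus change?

+2.5

They were about 7.4 units apart before and 9.9 after — 2.5 units further apart.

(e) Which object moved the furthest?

the cyan sphere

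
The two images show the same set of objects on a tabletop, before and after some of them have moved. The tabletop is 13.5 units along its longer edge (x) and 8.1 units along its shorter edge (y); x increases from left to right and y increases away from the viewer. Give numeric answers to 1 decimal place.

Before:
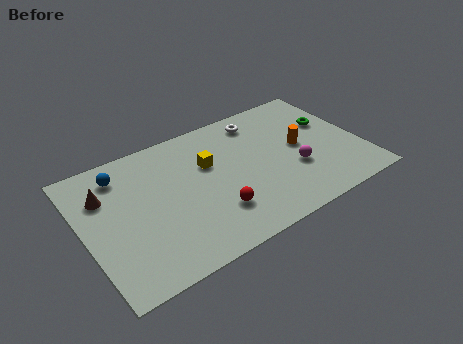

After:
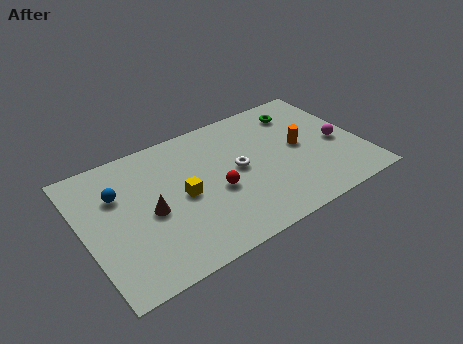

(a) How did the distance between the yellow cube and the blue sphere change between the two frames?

-1.0

They were about 4.3 units apart before and 3.3 after — 1.0 units closer together.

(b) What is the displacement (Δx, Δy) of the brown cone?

(1.9, -2.0)

The brown cone started near (1.2, 5.7) and ended near (3.1, 3.7).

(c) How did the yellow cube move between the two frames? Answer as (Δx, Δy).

(-1.5, -1.3)

The yellow cube was at about (6.2, 5.2) and moved to about (4.7, 3.9).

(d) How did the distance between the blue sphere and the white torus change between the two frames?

-1.1

Before: roughly 6.9 units apart; after: 5.8. That's 1.1 units closer together.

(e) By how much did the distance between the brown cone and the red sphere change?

-2.7

The distance was about 5.9 in the first image and 3.2 in the second, so they moved 2.7 units closer together.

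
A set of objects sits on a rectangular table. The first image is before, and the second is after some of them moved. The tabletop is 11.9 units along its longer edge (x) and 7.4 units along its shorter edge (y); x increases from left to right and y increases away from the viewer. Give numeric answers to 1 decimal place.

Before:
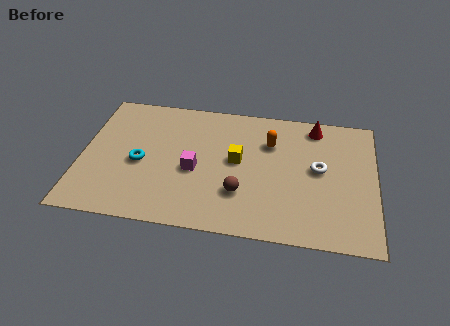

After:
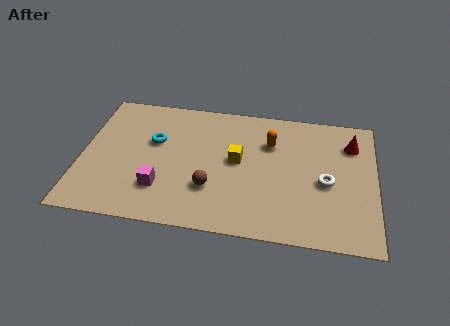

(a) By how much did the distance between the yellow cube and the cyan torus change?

-0.5

They were about 4.0 units apart before and 3.5 after — 0.5 units closer together.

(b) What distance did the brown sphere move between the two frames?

1.2

The brown sphere was near (6.5, 2.2) before and (5.3, 2.3) after, so it travelled √(1.2² + 0.1²) ≈ 1.2 units.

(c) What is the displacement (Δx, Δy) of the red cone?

(1.5, -0.8)

The red cone started near (9.4, 6.4) and ended near (10.9, 5.6).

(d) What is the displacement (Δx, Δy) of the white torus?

(0.3, -0.7)

The white torus was at about (9.6, 4.0) and moved to about (9.9, 3.3).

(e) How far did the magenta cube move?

1.8

From (4.6, 3.2) to (3.3, 2.0), the magenta cube covered √(1.3² + 1.2²) ≈ 1.8 units.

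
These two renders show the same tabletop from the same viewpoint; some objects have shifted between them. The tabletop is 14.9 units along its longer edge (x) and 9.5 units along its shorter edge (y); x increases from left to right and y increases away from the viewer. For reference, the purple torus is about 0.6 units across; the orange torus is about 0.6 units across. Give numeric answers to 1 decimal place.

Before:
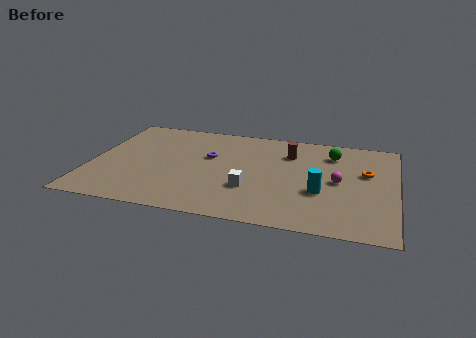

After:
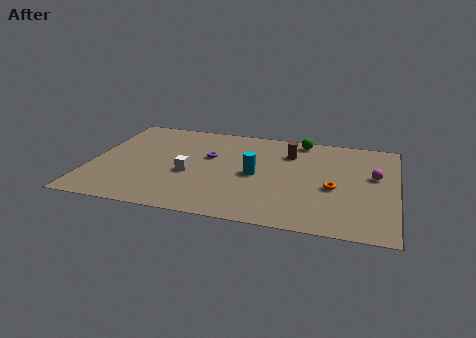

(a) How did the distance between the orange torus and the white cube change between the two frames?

+0.9

Before: roughly 6.1 units apart; after: 7.0. That's 0.9 units further apart.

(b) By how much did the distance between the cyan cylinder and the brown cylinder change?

-1.0

Before: roughly 3.9 units apart; after: 2.9. That's 1.0 units closer together.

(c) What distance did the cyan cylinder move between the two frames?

3.4

From (11.3, 3.5) to (8.1, 4.5), the cyan cylinder covered √(3.2² + 1.0²) ≈ 3.4 units.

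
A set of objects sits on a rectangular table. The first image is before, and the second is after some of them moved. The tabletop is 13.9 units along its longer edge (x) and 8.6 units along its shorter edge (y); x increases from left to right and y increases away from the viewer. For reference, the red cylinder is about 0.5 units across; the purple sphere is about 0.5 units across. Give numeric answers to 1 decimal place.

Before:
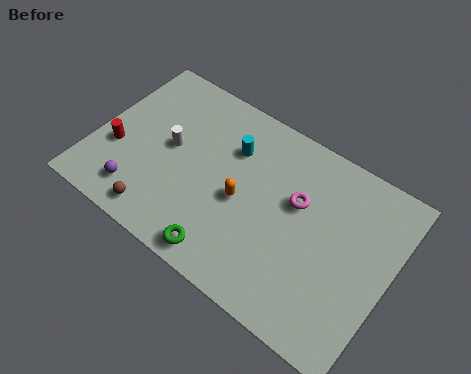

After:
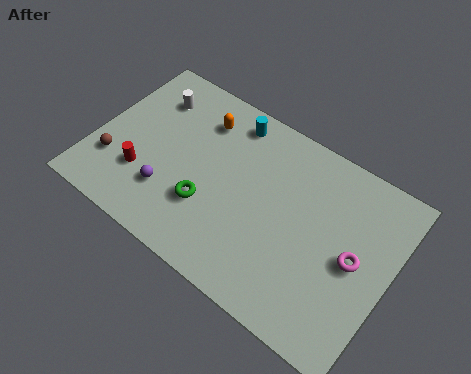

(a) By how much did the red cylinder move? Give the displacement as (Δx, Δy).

(1.4, -0.6)

The red cylinder started near (1.1, 3.2) and ended near (2.5, 2.6).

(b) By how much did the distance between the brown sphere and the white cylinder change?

+0.7

The distance was about 3.5 in the first image and 4.2 in the second, so they moved 0.7 units further apart.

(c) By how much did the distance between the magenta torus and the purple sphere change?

+0.9

They were about 7.8 units apart before and 8.7 after — 0.9 units further apart.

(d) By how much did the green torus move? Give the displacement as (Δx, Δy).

(-1.2, 1.8)

The green torus was at about (6.8, 1.0) and moved to about (5.6, 2.8).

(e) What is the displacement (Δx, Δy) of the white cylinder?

(-1.3, 2.0)

From the two frames, the white cylinder sits at roughly (3.4, 4.6) before and (2.1, 6.6) after.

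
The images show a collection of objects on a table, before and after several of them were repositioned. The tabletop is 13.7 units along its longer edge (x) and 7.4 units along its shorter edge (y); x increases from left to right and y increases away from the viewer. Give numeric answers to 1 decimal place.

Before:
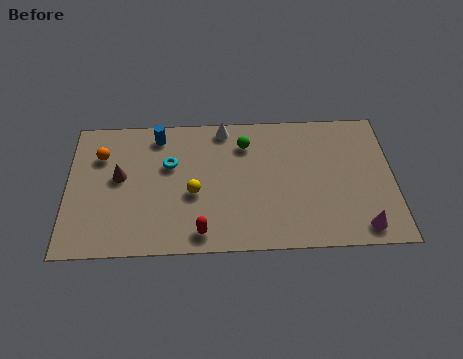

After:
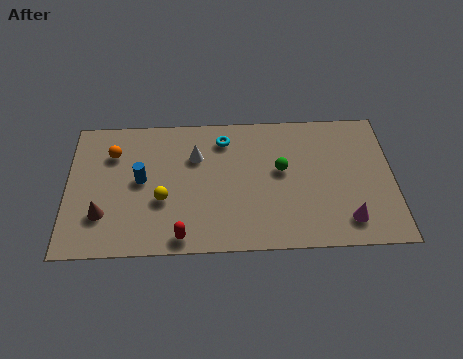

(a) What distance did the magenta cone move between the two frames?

0.7

From (12.3, 1.0) to (11.7, 1.4), the magenta cone covered √(0.6² + 0.4²) ≈ 0.7 units.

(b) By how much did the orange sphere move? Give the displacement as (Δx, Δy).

(0.5, 0.1)

The orange sphere was at about (1.4, 5.3) and moved to about (1.9, 5.4).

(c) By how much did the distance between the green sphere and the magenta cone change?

-2.8

They were about 6.7 units apart before and 3.9 after — 2.8 units closer together.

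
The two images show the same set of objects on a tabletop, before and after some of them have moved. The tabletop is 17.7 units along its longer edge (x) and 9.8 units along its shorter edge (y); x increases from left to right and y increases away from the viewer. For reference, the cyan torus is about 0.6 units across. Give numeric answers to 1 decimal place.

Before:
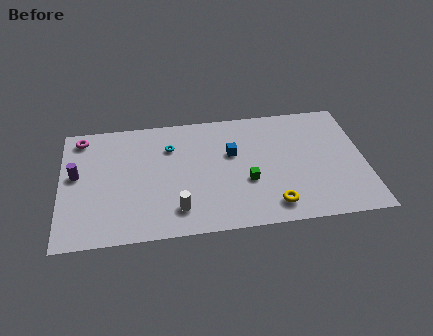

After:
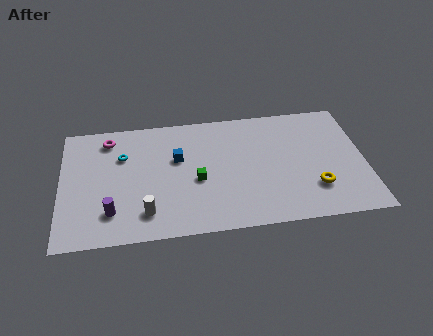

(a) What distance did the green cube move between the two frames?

2.9

From (10.8, 3.7) to (7.9, 4.2), the green cube covered √(2.9² + 0.5²) ≈ 2.9 units.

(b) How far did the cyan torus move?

2.8

The cyan torus was near (6.4, 7.1) before and (3.6, 6.7) after, so it travelled √(2.8² + 0.4²) ≈ 2.8 units.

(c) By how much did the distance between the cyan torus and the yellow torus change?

+3.8

Before: roughly 8.0 units apart; after: 11.8. That's 3.8 units further apart.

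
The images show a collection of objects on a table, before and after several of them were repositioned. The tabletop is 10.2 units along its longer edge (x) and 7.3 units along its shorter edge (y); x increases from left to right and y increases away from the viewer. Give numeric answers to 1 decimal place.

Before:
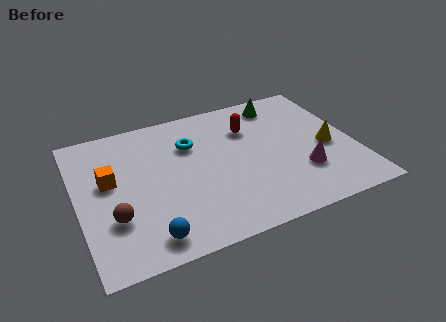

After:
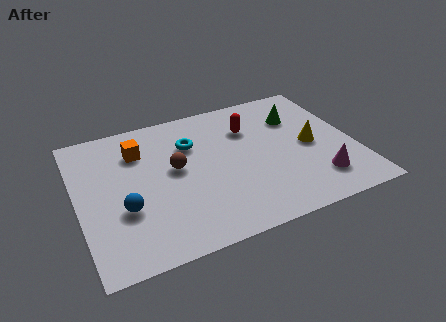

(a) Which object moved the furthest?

the brown sphere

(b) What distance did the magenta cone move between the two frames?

0.8

The magenta cone moved from about (8.1, 2.2) to (8.6, 1.6), a distance of √(0.5² + 0.6²) ≈ 0.8.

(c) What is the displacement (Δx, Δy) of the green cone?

(0.5, -1.0)

From the two frames, the green cone sits at roughly (7.8, 6.2) before and (8.3, 5.2) after.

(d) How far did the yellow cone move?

0.7

The yellow cone was near (9.2, 3.2) before and (8.6, 3.5) after, so it travelled √(0.6² + 0.3²) ≈ 0.7 units.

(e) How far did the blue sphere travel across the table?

1.7

The blue sphere was near (2.3, 1.0) before and (1.6, 2.6) after, so it travelled √(0.7² + 1.6²) ≈ 1.7 units.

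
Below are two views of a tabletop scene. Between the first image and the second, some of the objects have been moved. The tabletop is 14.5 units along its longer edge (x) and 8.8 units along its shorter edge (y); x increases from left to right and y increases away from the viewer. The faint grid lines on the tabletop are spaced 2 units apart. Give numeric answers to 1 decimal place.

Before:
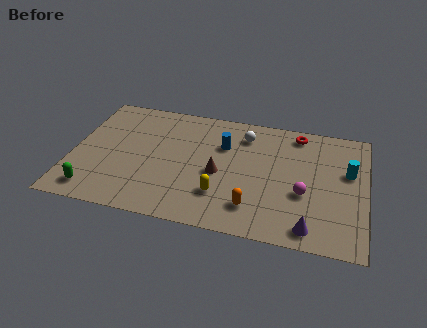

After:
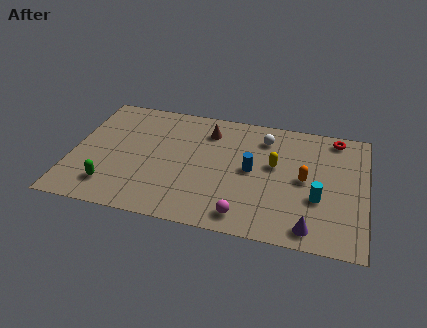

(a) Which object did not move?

the purple cone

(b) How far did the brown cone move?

3.1

From (7.3, 3.9) to (6.6, 6.9), the brown cone covered √(0.7² + 3.0²) ≈ 3.1 units.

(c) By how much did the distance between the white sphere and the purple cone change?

-0.5

Before: roughly 6.9 units apart; after: 6.4. That's 0.5 units closer together.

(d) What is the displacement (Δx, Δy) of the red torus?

(1.9, 0.1)

The red torus was at about (11.0, 7.7) and moved to about (12.9, 7.8).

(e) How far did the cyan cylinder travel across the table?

2.6

The cyan cylinder was near (13.6, 5.4) before and (12.2, 3.2) after, so it travelled √(1.4² + 2.2²) ≈ 2.6 units.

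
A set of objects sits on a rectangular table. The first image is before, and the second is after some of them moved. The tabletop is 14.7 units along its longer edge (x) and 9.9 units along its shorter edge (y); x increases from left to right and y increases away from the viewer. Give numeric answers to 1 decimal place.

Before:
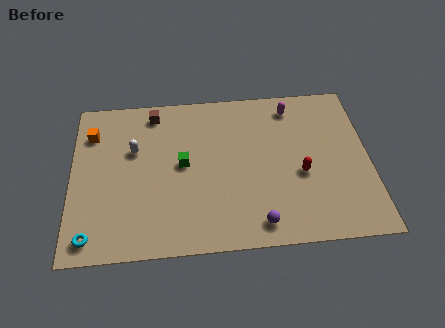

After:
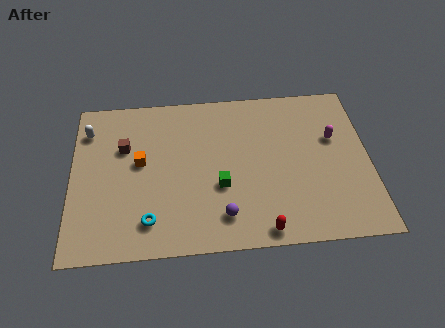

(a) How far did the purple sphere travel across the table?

1.8

The purple sphere was near (9.1, 1.3) before and (7.4, 1.9) after, so it travelled √(1.7² + 0.6²) ≈ 1.8 units.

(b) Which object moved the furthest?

the red capsule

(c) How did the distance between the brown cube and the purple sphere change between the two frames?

-2.2

They were about 8.8 units apart before and 6.6 after — 2.2 units closer together.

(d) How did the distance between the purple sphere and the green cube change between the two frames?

-3.5

They were about 5.3 units apart before and 1.8 after — 3.5 units closer together.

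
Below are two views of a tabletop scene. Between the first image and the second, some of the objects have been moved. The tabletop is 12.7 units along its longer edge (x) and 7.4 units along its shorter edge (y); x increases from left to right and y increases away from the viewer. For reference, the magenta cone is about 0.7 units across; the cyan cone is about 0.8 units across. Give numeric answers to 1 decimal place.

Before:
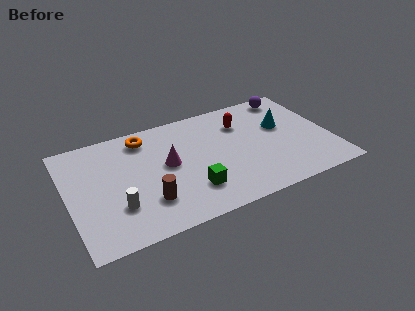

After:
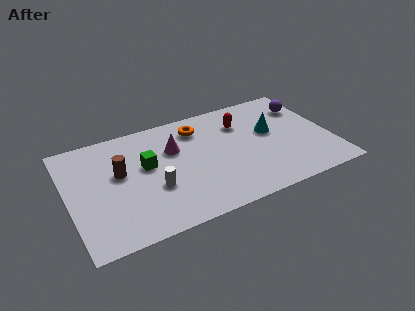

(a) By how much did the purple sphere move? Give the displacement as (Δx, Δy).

(0.6, -1.0)

The purple sphere was at about (11.2, 6.5) and moved to about (11.8, 5.5).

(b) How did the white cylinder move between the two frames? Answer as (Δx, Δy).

(1.8, 0.5)

The white cylinder started near (2.2, 2.2) and ended near (4.0, 2.7).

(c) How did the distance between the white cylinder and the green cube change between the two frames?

-1.9

They were about 3.5 units apart before and 1.6 after — 1.9 units closer together.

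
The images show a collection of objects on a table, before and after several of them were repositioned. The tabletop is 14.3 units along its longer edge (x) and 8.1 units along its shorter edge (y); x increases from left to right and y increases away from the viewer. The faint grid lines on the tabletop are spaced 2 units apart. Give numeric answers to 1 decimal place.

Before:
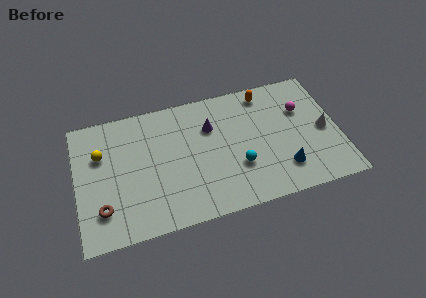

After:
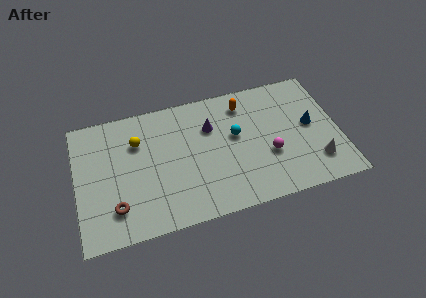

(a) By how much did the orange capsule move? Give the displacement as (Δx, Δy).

(-1.2, -0.4)

The orange capsule started near (10.5, 7.0) and ended near (9.3, 6.6).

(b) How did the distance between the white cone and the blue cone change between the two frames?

-0.7

Before: roughly 3.1 units apart; after: 2.4. That's 0.7 units closer together.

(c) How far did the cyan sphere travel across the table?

2.0

The cyan sphere was near (8.7, 2.7) before and (8.7, 4.7) after, so it travelled √(0.0² + 2.0²) ≈ 2.0 units.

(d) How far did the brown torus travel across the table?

0.7

From (1.3, 2.0) to (2.0, 1.9), the brown torus covered √(0.7² + 0.1²) ≈ 0.7 units.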